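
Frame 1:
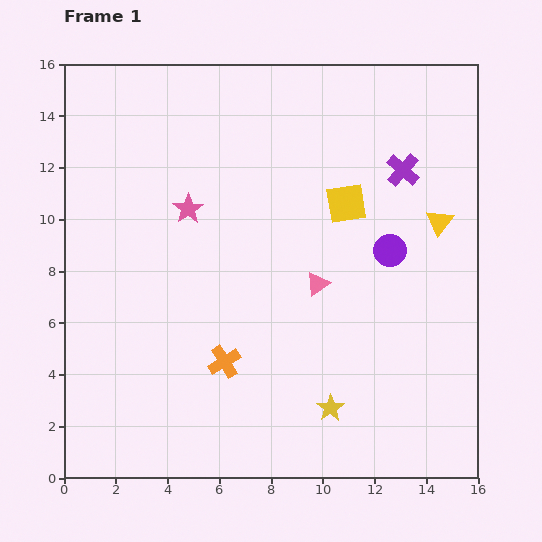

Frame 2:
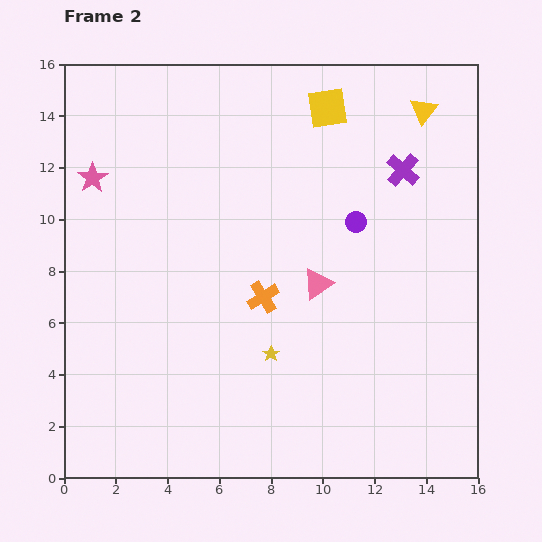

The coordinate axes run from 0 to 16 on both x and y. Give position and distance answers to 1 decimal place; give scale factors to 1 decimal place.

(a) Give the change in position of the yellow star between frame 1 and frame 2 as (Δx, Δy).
(-2.3, 2.1)

The yellow star was at (10.3, 2.7) in frame 1 and (8.0, 4.8) in frame 2.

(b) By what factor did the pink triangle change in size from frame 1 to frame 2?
1.3×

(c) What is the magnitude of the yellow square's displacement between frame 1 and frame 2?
3.8

The yellow square moved from (10.9, 10.6) to (10.2, 14.3), a distance of √(0.7² + 3.7²) ≈ 3.8.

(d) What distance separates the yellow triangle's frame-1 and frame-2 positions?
4.3

The yellow triangle moved from (14.5, 9.9) to (13.9, 14.2), a distance of √(0.6² + 4.3²) ≈ 4.3.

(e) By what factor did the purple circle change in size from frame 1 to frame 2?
0.6×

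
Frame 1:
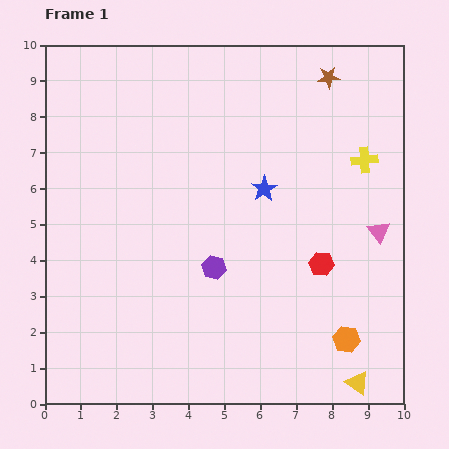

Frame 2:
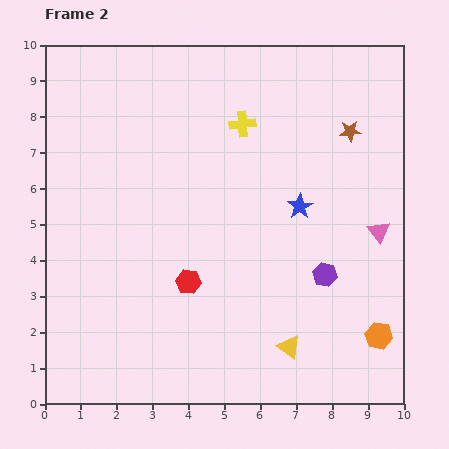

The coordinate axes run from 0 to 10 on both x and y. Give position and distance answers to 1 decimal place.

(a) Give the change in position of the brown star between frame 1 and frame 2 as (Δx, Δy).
(0.6, -1.5)

The brown star was at (7.9, 9.1) in frame 1 and (8.5, 7.6) in frame 2.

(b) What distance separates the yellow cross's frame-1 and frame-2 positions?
3.5

The yellow cross moved from (8.9, 6.8) to (5.5, 7.8), a distance of √(3.4² + 1.0²) ≈ 3.5.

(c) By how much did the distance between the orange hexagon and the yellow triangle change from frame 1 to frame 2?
+1.3

Distance in frame 1: 1.2. Distance in frame 2: 2.5.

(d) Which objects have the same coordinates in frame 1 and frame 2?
the pink triangle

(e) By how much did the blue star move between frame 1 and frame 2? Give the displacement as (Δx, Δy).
(1.0, -0.5)

The blue star was at (6.1, 6.0) in frame 1 and (7.1, 5.5) in frame 2.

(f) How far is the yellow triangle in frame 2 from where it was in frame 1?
2.1

The yellow triangle moved from (8.7, 0.6) to (6.8, 1.6), a distance of √(1.9² + 1.0²) ≈ 2.1.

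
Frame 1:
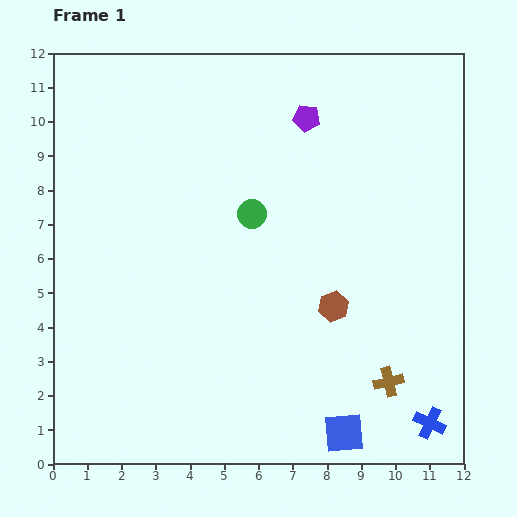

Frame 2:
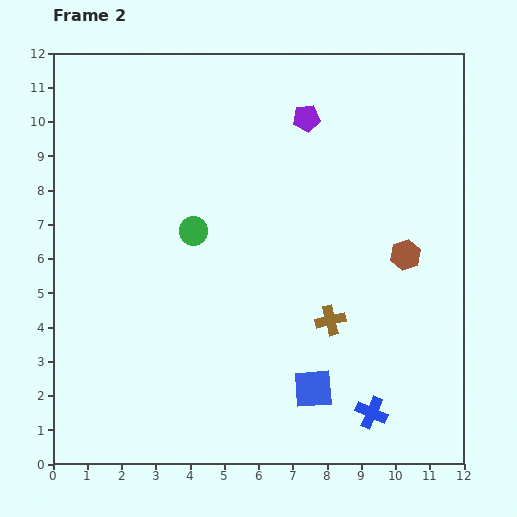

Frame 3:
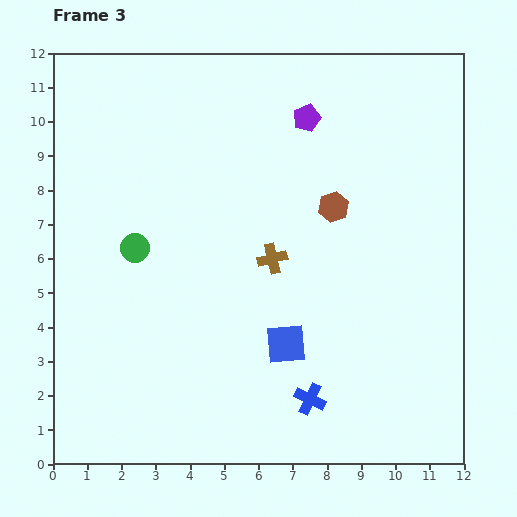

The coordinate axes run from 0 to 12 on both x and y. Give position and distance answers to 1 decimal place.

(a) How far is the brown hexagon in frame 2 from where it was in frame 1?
2.6

The brown hexagon moved from (8.2, 4.6) to (10.3, 6.1), a distance of √(2.1² + 1.5²) ≈ 2.6.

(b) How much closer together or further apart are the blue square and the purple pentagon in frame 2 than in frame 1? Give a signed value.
-1.4

Distance in frame 1: 9.3. Distance in frame 2: 7.9.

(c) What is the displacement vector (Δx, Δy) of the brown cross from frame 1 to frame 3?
(-3.4, 3.6)

The brown cross was at (9.8, 2.4) in frame 1 and (6.4, 6.0) in frame 3.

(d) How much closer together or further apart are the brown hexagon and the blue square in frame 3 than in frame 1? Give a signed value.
+0.5

Distance in frame 1: 3.7. Distance in frame 3: 4.2.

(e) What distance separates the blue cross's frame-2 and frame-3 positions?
1.8

The blue cross moved from (9.3, 1.5) to (7.5, 1.9), a distance of √(1.8² + 0.4²) ≈ 1.8.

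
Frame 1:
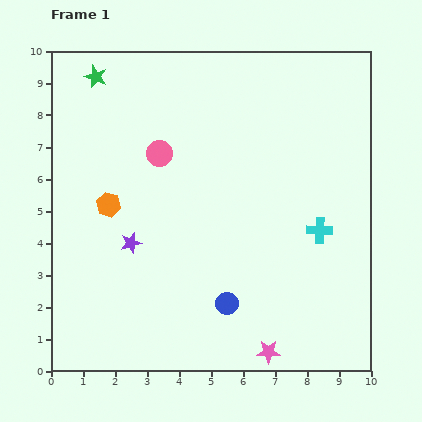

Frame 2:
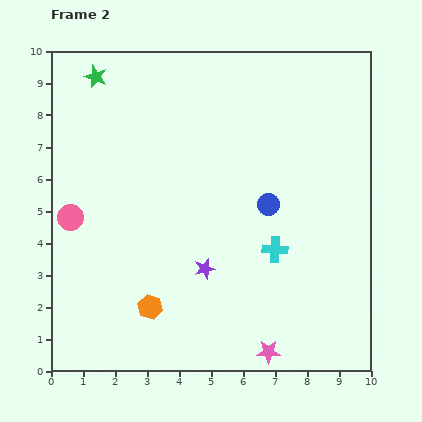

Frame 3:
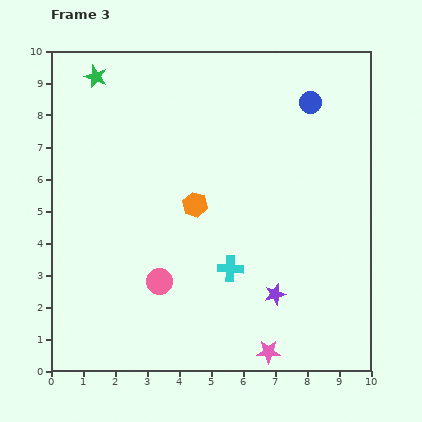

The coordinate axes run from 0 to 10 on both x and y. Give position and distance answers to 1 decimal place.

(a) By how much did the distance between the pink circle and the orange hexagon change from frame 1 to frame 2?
+1.5

Distance in frame 1: 2.3. Distance in frame 2: 3.8.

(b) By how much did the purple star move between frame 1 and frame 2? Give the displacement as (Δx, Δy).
(2.3, -0.8)

The purple star was at (2.5, 4.0) in frame 1 and (4.8, 3.2) in frame 2.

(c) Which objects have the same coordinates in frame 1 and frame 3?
the green star, the pink star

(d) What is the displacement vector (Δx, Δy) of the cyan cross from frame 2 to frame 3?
(-1.4, -0.6)

The cyan cross was at (7.0, 3.8) in frame 2 and (5.6, 3.2) in frame 3.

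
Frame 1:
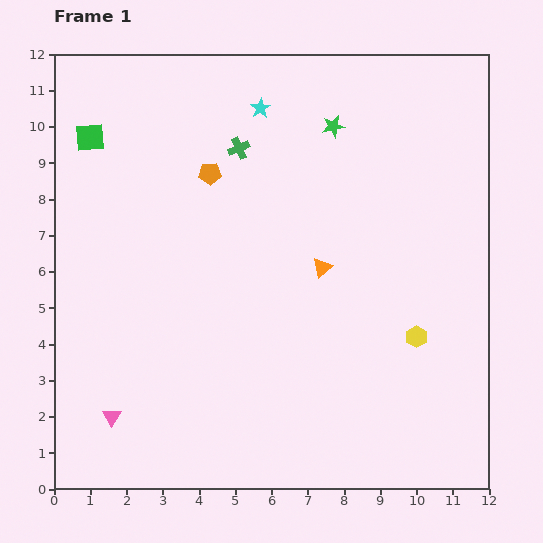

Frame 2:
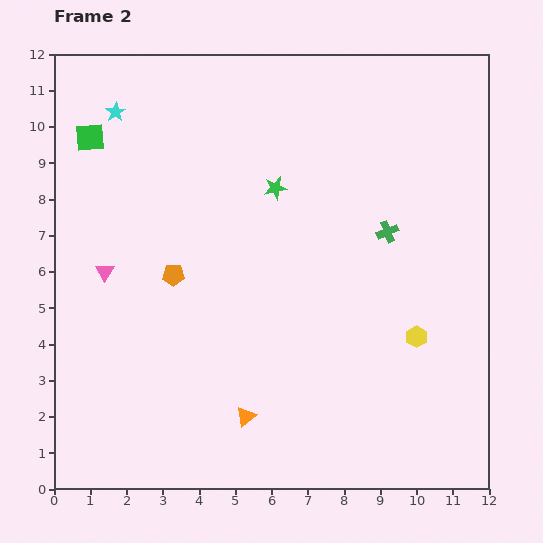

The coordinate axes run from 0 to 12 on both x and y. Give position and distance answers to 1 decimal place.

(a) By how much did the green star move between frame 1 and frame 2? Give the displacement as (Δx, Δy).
(-1.6, -1.7)

The green star was at (7.7, 10.0) in frame 1 and (6.1, 8.3) in frame 2.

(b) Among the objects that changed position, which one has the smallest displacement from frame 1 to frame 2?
the green star

(moved 2.3)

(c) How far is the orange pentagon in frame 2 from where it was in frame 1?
3.0

The orange pentagon moved from (4.3, 8.7) to (3.3, 5.9), a distance of √(1.0² + 2.8²) ≈ 3.0.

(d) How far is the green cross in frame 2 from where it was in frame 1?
4.7

The green cross moved from (5.1, 9.4) to (9.2, 7.1), a distance of √(4.1² + 2.3²) ≈ 4.7.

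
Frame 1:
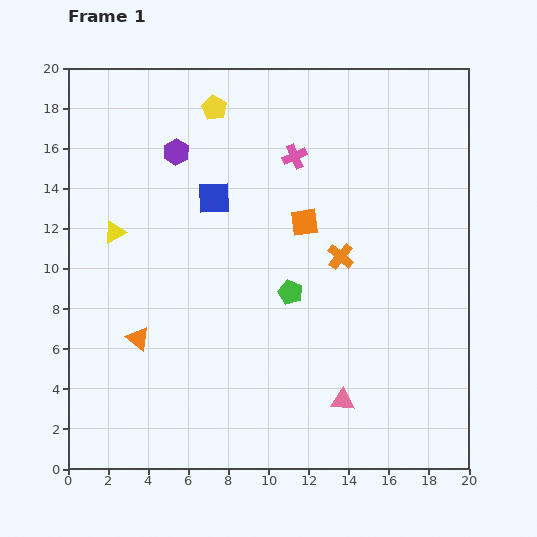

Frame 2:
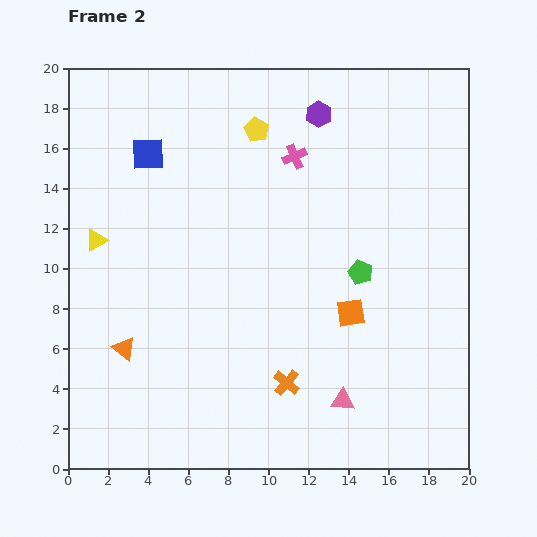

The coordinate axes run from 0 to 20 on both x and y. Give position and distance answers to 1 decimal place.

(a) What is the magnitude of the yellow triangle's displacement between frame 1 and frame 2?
1.0

The yellow triangle moved from (2.3, 11.8) to (1.4, 11.4), a distance of √(0.9² + 0.4²) ≈ 1.0.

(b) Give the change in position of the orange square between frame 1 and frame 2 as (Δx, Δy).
(2.3, -4.5)

The orange square was at (11.8, 12.3) in frame 1 and (14.1, 7.8) in frame 2.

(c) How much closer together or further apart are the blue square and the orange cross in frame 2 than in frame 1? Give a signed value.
+6.4

Distance in frame 1: 6.9. Distance in frame 2: 13.3.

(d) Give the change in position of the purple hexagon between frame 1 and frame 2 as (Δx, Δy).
(7.1, 1.9)

The purple hexagon was at (5.4, 15.8) in frame 1 and (12.5, 17.7) in frame 2.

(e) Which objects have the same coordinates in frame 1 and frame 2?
the pink cross, the pink triangle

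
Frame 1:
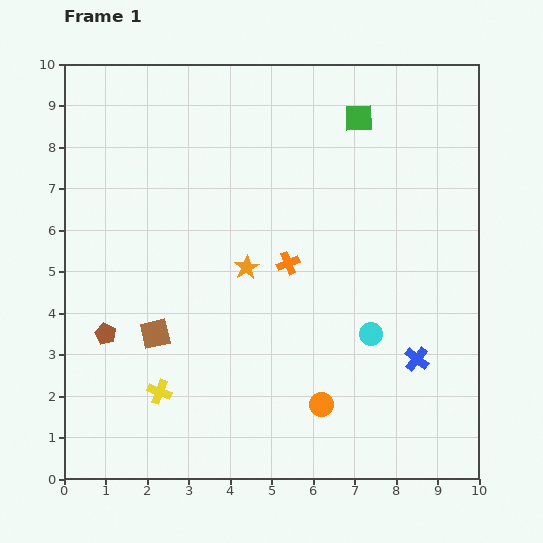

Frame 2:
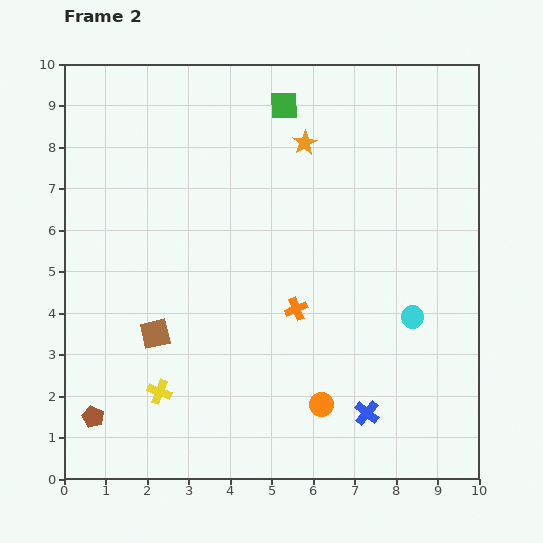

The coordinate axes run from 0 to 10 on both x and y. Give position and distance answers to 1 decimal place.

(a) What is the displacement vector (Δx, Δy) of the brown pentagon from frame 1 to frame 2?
(-0.3, -2.0)

The brown pentagon was at (1.0, 3.5) in frame 1 and (0.7, 1.5) in frame 2.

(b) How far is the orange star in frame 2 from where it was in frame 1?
3.3

The orange star moved from (4.4, 5.1) to (5.8, 8.1), a distance of √(1.4² + 3.0²) ≈ 3.3.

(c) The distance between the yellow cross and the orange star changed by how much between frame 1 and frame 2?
+3.2

Distance in frame 1: 3.7. Distance in frame 2: 6.9.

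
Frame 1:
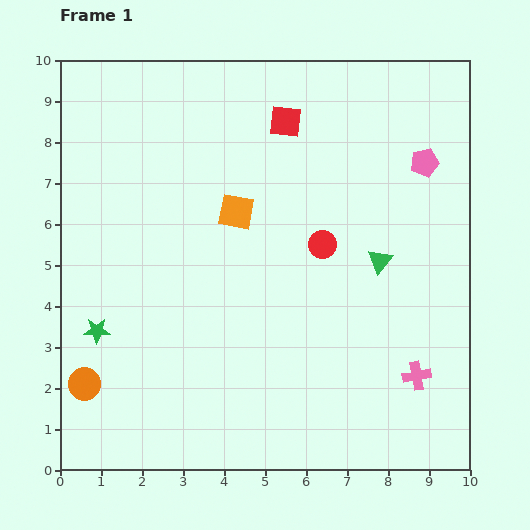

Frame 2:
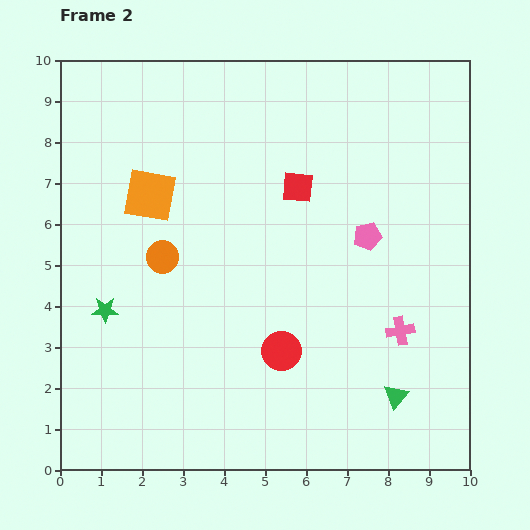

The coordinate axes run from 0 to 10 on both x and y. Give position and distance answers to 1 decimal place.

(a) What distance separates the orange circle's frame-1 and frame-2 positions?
3.6

The orange circle moved from (0.6, 2.1) to (2.5, 5.2), a distance of √(1.9² + 3.1²) ≈ 3.6.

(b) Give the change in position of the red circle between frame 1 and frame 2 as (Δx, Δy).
(-1.0, -2.6)

The red circle was at (6.4, 5.5) in frame 1 and (5.4, 2.9) in frame 2.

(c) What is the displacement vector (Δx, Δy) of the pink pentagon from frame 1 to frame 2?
(-1.4, -1.8)

The pink pentagon was at (8.9, 7.5) in frame 1 and (7.5, 5.7) in frame 2.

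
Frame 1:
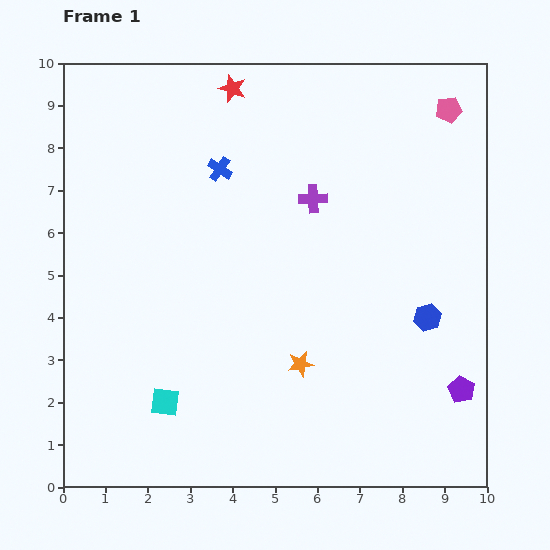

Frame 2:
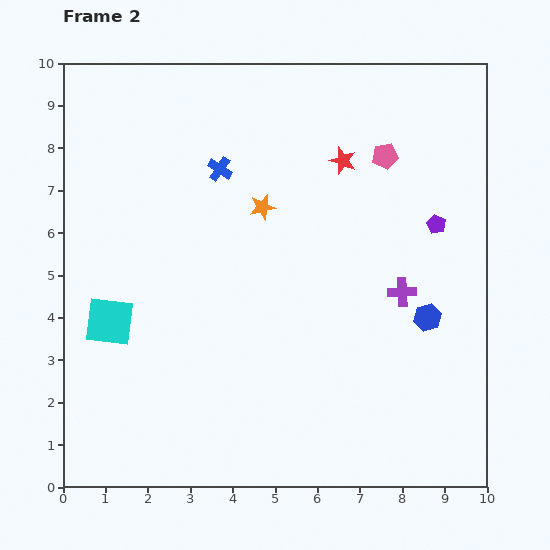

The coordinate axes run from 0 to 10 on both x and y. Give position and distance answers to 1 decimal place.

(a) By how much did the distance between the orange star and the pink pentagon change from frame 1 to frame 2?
-3.8

Distance in frame 1: 6.9. Distance in frame 2: 3.1.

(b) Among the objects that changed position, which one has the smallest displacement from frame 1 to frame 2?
the pink pentagon

(moved 1.9)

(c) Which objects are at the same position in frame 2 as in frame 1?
the blue hexagon, the blue cross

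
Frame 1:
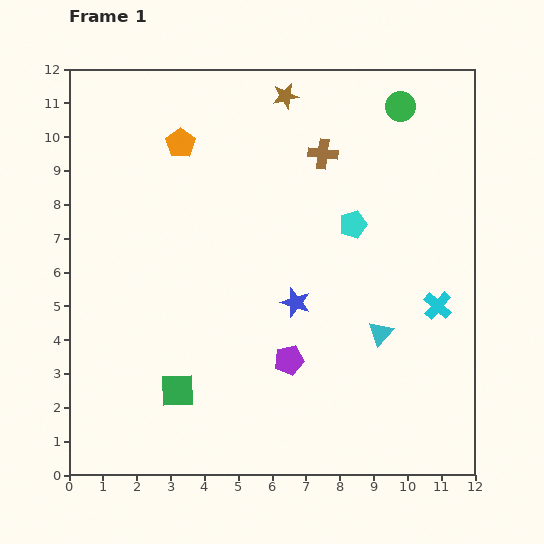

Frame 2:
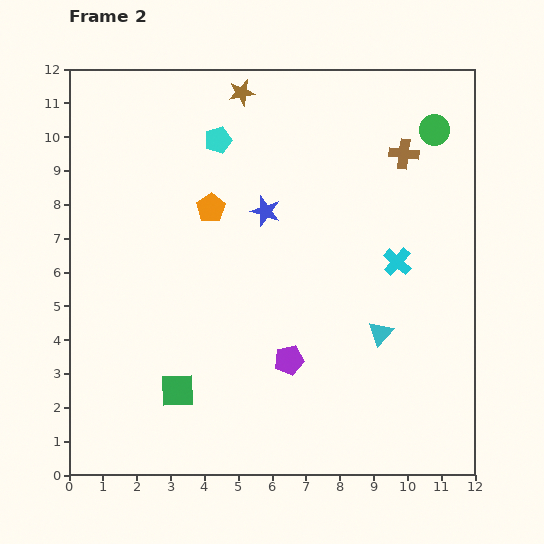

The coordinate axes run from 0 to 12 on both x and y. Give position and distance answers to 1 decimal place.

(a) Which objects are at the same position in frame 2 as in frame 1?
the purple pentagon, the cyan triangle, the green square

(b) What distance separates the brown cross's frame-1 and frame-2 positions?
2.4

The brown cross moved from (7.5, 9.5) to (9.9, 9.5), a distance of √(2.4² + 0.0²) ≈ 2.4.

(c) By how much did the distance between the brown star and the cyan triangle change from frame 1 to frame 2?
+0.7

Distance in frame 1: 7.5. Distance in frame 2: 8.2.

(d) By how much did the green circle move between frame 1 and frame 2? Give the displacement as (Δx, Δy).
(1.0, -0.7)

The green circle was at (9.8, 10.9) in frame 1 and (10.8, 10.2) in frame 2.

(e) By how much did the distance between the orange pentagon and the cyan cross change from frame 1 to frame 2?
-3.3

Distance in frame 1: 9.0. Distance in frame 2: 5.7.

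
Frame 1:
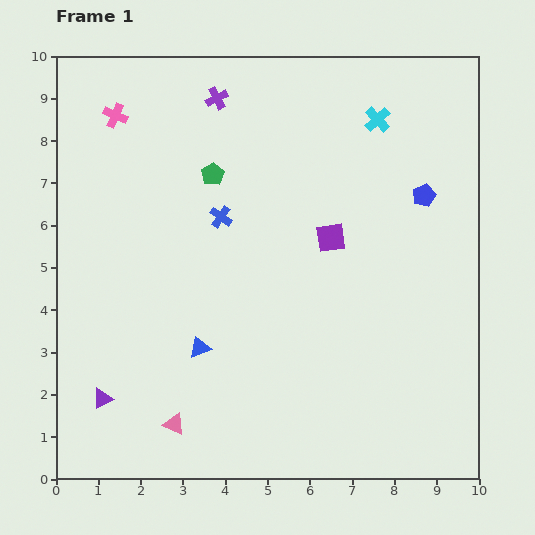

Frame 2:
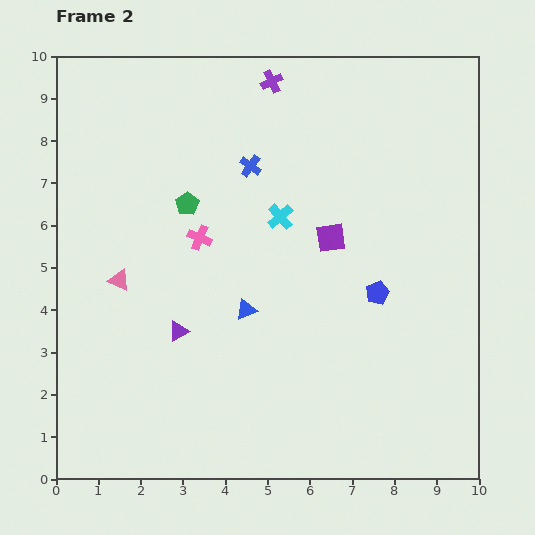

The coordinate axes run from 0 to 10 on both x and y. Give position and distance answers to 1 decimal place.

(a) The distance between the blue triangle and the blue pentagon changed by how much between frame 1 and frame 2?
-3.3

Distance in frame 1: 6.4. Distance in frame 2: 3.1.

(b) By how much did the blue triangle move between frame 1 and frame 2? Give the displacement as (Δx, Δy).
(1.1, 0.9)

The blue triangle was at (3.4, 3.1) in frame 1 and (4.5, 4.0) in frame 2.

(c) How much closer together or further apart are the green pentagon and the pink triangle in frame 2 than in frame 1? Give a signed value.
-3.6

Distance in frame 1: 6.0. Distance in frame 2: 2.4.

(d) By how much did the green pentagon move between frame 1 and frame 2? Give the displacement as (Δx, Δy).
(-0.6, -0.7)

The green pentagon was at (3.7, 7.2) in frame 1 and (3.1, 6.5) in frame 2.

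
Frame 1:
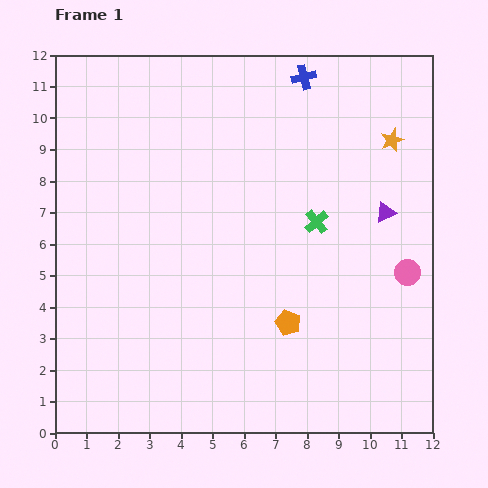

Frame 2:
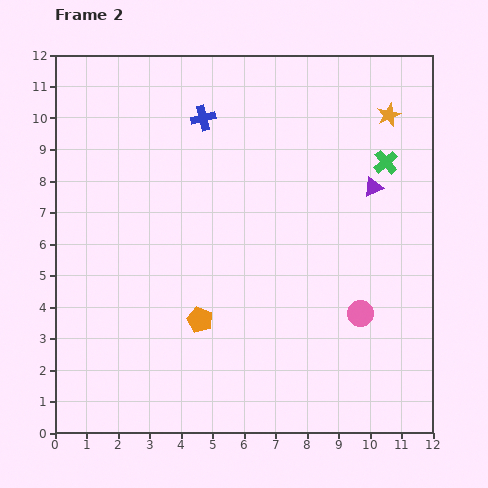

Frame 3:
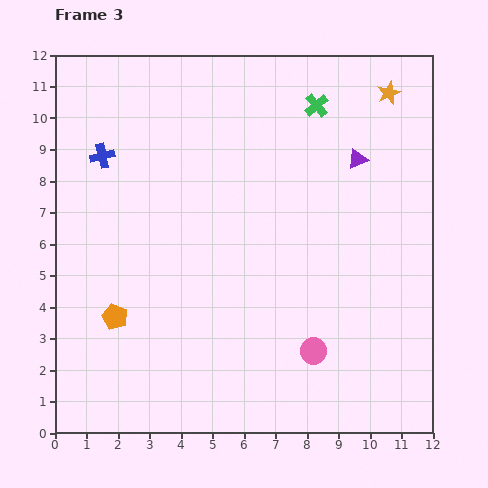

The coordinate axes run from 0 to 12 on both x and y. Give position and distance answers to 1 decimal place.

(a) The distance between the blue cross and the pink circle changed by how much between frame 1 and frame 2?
+1.0

Distance in frame 1: 7.0. Distance in frame 2: 8.0.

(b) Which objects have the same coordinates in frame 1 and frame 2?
none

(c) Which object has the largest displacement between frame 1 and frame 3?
the blue cross

(moved 6.9; next 5.5)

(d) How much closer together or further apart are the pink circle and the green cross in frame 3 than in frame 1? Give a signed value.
+4.5

Distance in frame 1: 3.3. Distance in frame 3: 7.8.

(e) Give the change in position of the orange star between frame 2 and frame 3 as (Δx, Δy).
(0.0, 0.7)

The orange star was at (10.6, 10.1) in frame 2 and (10.6, 10.8) in frame 3.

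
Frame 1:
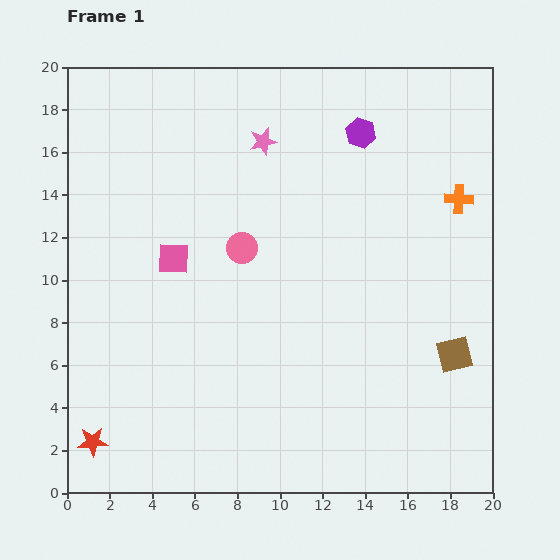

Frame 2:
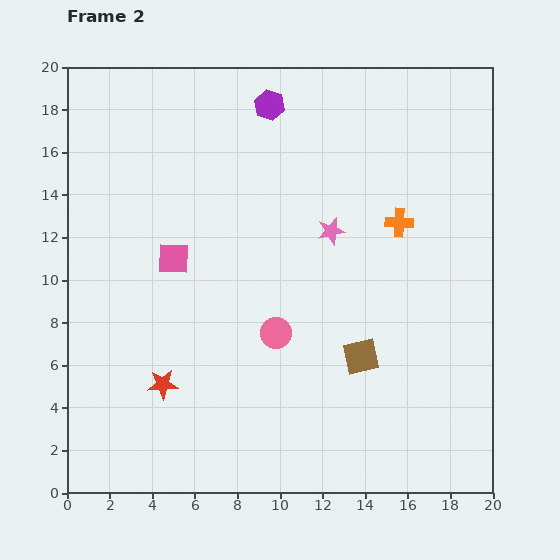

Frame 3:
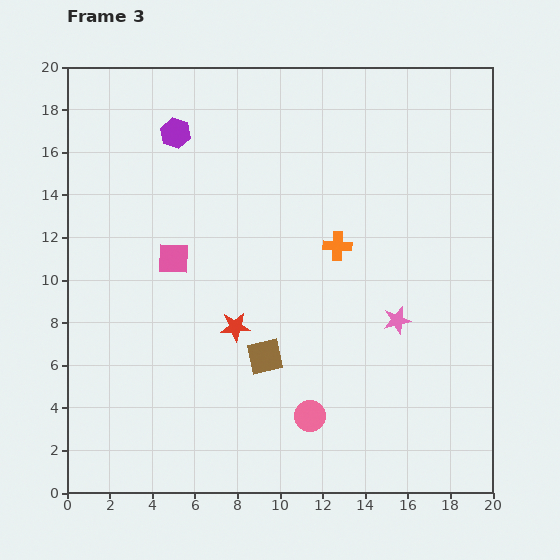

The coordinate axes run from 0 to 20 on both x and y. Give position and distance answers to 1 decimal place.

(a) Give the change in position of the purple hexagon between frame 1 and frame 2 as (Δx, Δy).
(-4.3, 1.3)

The purple hexagon was at (13.8, 16.9) in frame 1 and (9.5, 18.2) in frame 2.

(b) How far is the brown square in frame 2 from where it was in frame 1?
4.4

The brown square moved from (18.2, 6.5) to (13.8, 6.4), a distance of √(4.4² + 0.1²) ≈ 4.4.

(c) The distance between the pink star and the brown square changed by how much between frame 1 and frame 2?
-7.4

Distance in frame 1: 13.5. Distance in frame 2: 6.1.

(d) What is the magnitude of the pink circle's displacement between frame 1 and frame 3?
8.5

The pink circle moved from (8.2, 11.5) to (11.4, 3.6), a distance of √(3.2² + 7.9²) ≈ 8.5.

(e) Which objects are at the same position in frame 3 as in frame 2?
the pink square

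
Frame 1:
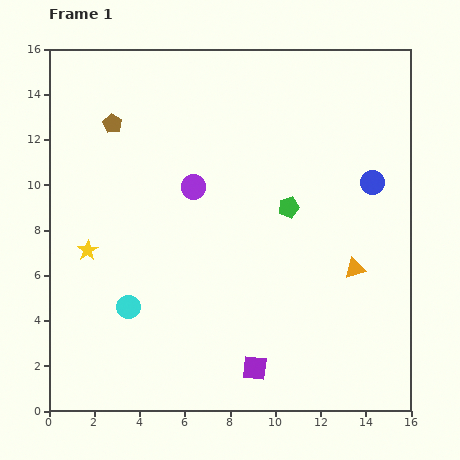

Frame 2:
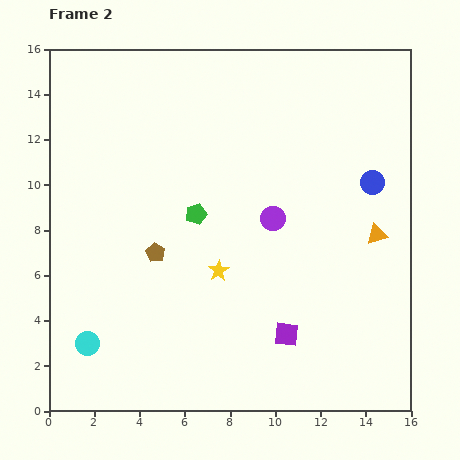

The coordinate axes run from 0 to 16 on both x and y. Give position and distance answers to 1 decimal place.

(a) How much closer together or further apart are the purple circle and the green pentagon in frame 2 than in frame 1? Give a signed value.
-0.9

Distance in frame 1: 4.3. Distance in frame 2: 3.4.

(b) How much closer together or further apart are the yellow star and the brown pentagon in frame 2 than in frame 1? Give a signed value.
-2.8

Distance in frame 1: 5.7. Distance in frame 2: 2.9.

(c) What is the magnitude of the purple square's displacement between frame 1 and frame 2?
2.1

The purple square moved from (9.1, 1.9) to (10.5, 3.4), a distance of √(1.4² + 1.5²) ≈ 2.1.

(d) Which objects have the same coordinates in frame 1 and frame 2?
the blue circle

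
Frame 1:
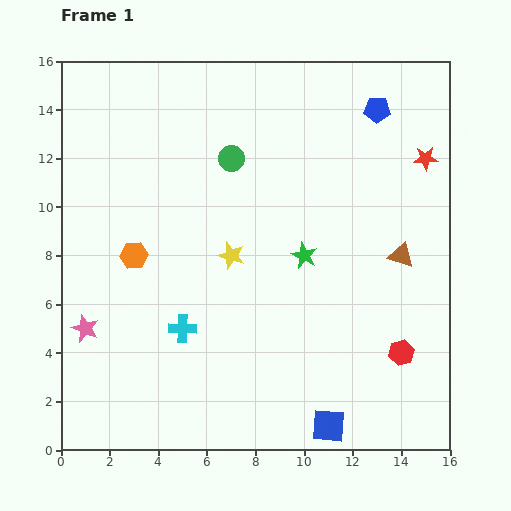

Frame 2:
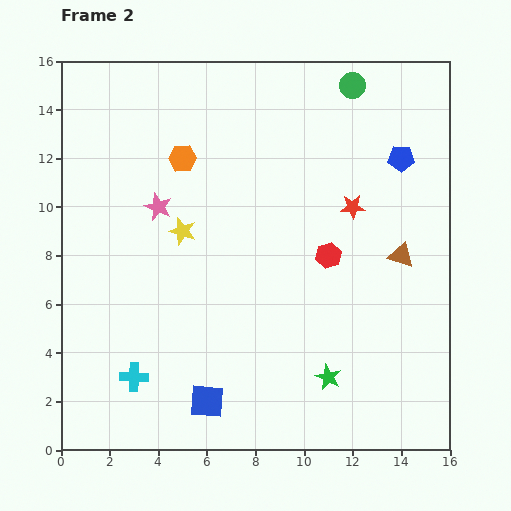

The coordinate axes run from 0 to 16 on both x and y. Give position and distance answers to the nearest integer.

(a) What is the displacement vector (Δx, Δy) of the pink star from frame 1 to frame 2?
(3, 5)

The pink star was at (1, 5) in frame 1 and (4, 10) in frame 2.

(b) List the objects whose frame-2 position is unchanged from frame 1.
the brown triangle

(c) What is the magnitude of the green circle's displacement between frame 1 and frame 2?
6

The green circle moved from (7, 12) to (12, 15), a distance of √(5² + 3²) ≈ 6.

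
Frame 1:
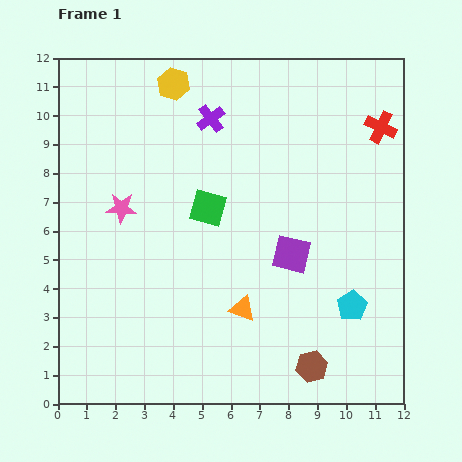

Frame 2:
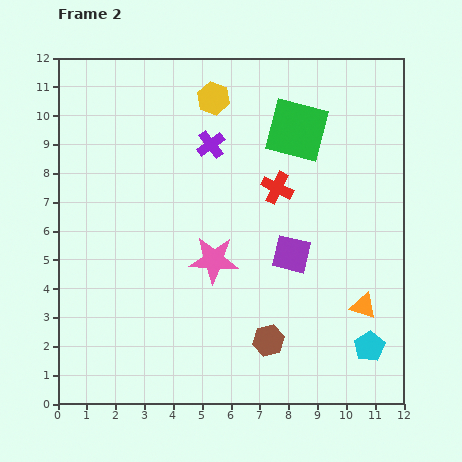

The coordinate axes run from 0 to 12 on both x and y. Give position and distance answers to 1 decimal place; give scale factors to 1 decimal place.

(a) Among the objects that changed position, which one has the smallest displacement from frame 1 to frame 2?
the purple cross

(moved 0.9)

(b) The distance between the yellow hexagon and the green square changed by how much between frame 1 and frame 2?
-1.4

Distance in frame 1: 4.5. Distance in frame 2: 3.1.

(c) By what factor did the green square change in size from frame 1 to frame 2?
1.7×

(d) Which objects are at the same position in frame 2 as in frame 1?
the purple square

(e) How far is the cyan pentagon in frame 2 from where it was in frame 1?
1.5

The cyan pentagon moved from (10.2, 3.4) to (10.8, 2.0), a distance of √(0.6² + 1.4²) ≈ 1.5.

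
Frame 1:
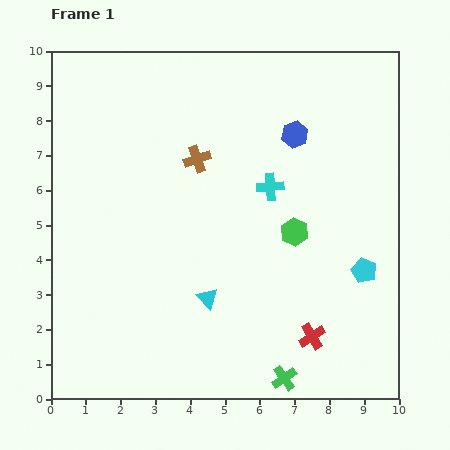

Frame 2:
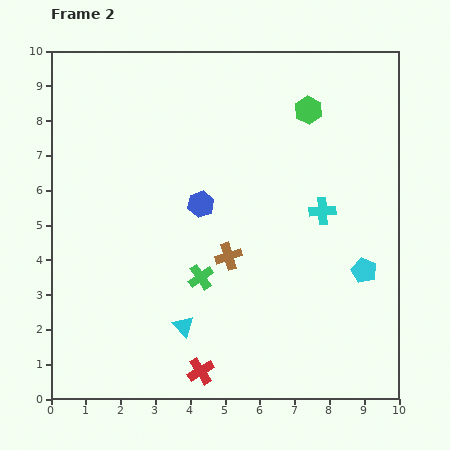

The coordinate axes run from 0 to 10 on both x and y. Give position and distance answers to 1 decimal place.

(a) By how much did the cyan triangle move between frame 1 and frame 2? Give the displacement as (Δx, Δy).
(-0.7, -0.8)

The cyan triangle was at (4.5, 2.9) in frame 1 and (3.8, 2.1) in frame 2.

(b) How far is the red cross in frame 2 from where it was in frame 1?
3.4

The red cross moved from (7.5, 1.8) to (4.3, 0.8), a distance of √(3.2² + 1.0²) ≈ 3.4.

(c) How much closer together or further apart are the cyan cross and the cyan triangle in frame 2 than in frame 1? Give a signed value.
+1.5

Distance in frame 1: 3.7. Distance in frame 2: 5.2.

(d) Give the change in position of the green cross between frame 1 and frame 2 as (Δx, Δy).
(-2.4, 2.9)

The green cross was at (6.7, 0.6) in frame 1 and (4.3, 3.5) in frame 2.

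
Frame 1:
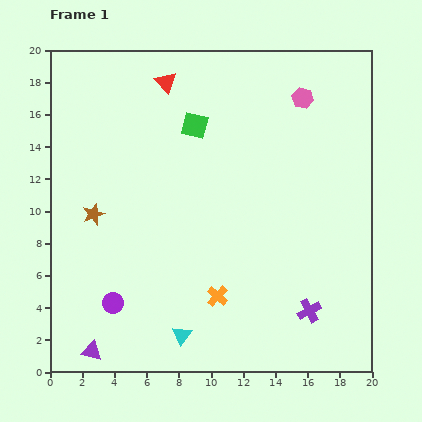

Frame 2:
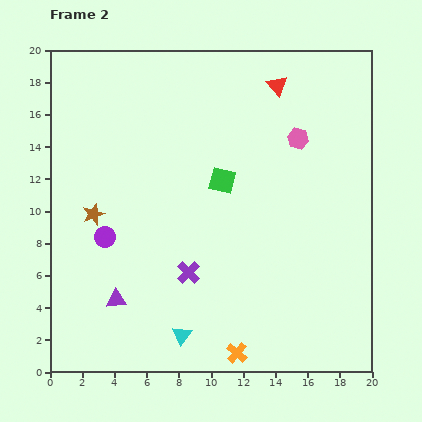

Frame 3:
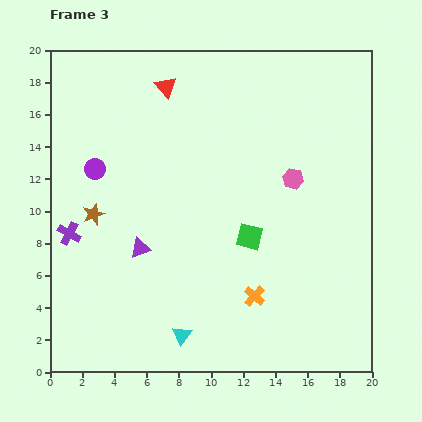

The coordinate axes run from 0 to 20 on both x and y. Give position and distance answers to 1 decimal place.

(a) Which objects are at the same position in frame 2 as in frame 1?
the cyan triangle, the brown star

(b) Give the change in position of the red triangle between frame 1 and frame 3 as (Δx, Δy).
(0.0, -0.3)

The red triangle was at (7.2, 18.0) in frame 1 and (7.2, 17.7) in frame 3.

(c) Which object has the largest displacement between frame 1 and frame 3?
the purple cross

(moved 15.7; next 8.4)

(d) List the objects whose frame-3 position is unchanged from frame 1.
the cyan triangle, the brown star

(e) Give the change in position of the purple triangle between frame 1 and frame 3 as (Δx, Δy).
(3.0, 6.4)

The purple triangle was at (2.6, 1.3) in frame 1 and (5.6, 7.7) in frame 3.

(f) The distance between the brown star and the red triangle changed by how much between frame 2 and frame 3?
-4.8

Distance in frame 2: 13.9. Distance in frame 3: 9.1.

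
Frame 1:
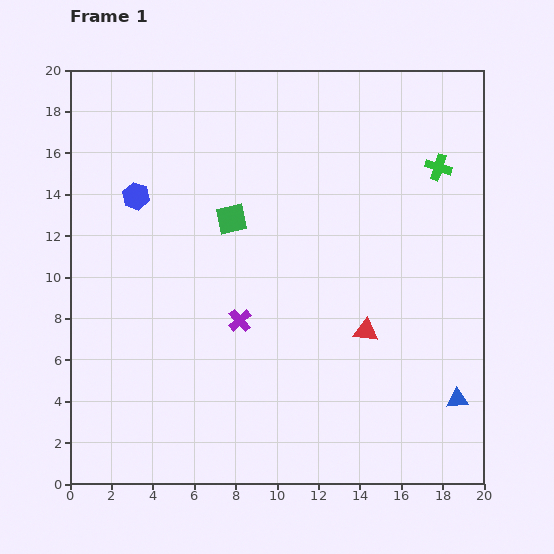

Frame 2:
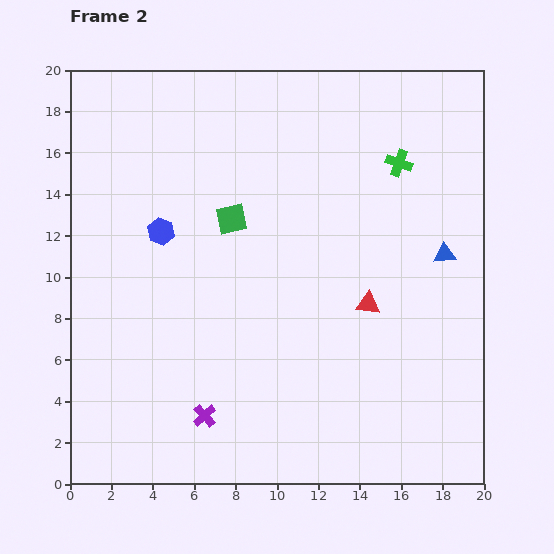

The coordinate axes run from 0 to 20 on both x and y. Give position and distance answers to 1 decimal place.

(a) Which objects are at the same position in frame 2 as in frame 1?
the green square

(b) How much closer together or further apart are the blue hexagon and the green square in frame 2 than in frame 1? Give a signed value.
-1.2

Distance in frame 1: 4.7. Distance in frame 2: 3.5.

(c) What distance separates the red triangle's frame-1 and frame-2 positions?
1.3

The red triangle moved from (14.3, 7.4) to (14.4, 8.7), a distance of √(0.1² + 1.3²) ≈ 1.3.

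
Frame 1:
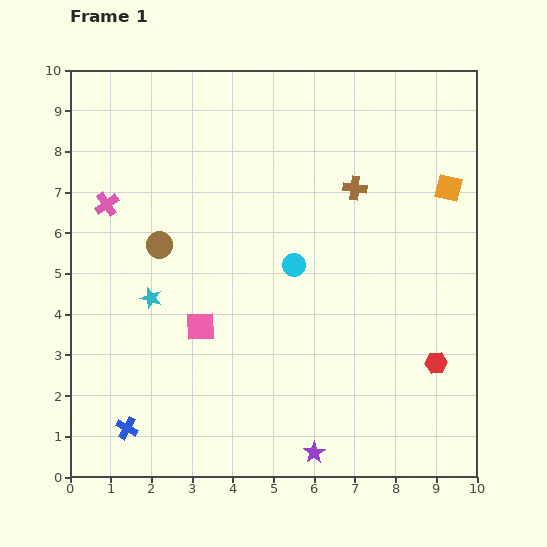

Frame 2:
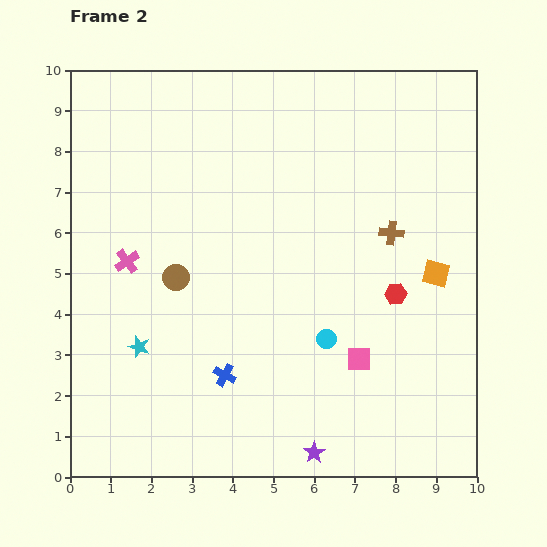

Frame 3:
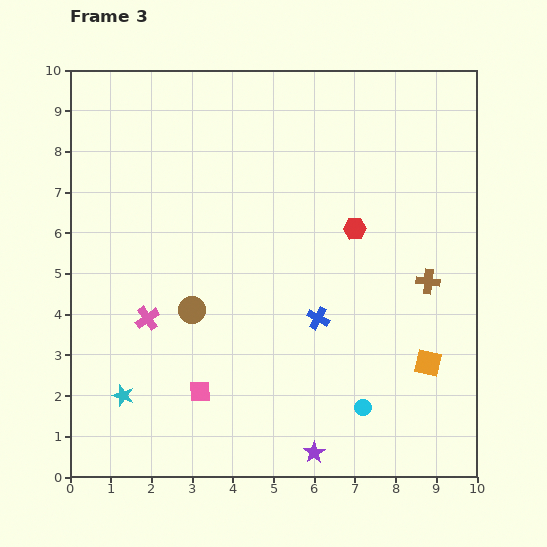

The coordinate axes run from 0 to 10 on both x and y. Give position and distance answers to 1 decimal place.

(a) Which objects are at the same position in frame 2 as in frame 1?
the purple star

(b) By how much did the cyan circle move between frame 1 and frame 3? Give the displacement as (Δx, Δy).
(1.7, -3.5)

The cyan circle was at (5.5, 5.2) in frame 1 and (7.2, 1.7) in frame 3.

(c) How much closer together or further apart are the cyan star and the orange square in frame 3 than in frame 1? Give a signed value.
-0.3

Distance in frame 1: 7.8. Distance in frame 3: 7.5.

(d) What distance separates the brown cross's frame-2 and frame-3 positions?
1.5

The brown cross moved from (7.9, 6.0) to (8.8, 4.8), a distance of √(0.9² + 1.2²) ≈ 1.5.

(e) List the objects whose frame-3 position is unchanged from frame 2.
the purple star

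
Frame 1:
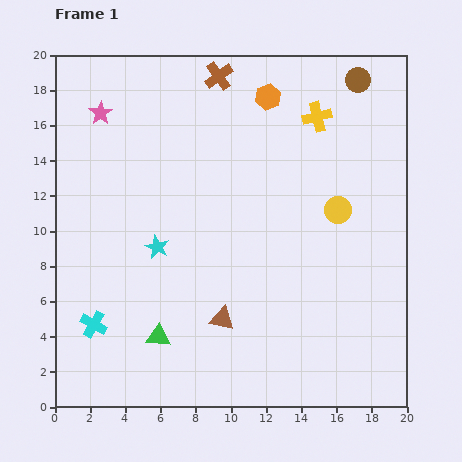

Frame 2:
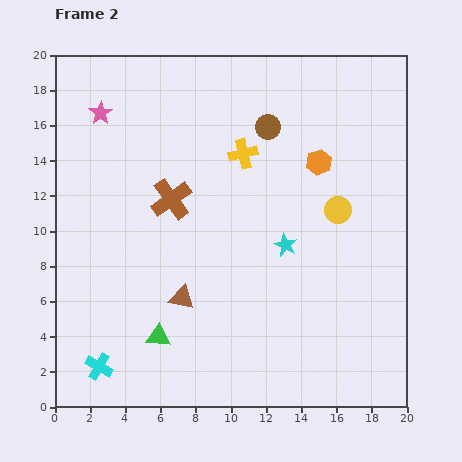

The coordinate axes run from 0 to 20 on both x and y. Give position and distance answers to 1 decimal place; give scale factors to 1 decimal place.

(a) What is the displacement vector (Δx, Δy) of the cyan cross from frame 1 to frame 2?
(0.3, -2.4)

The cyan cross was at (2.2, 4.7) in frame 1 and (2.5, 2.3) in frame 2.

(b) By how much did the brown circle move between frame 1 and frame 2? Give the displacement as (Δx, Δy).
(-5.1, -2.7)

The brown circle was at (17.2, 18.6) in frame 1 and (12.1, 15.9) in frame 2.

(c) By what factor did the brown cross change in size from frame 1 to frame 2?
1.4×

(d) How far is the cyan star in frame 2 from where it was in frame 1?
7.3

The cyan star moved from (5.8, 9.1) to (13.1, 9.2), a distance of √(7.3² + 0.1²) ≈ 7.3.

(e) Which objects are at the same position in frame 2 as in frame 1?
the yellow circle, the pink star, the green triangle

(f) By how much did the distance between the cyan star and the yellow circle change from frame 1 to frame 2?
-6.9

Distance in frame 1: 10.5. Distance in frame 2: 3.6.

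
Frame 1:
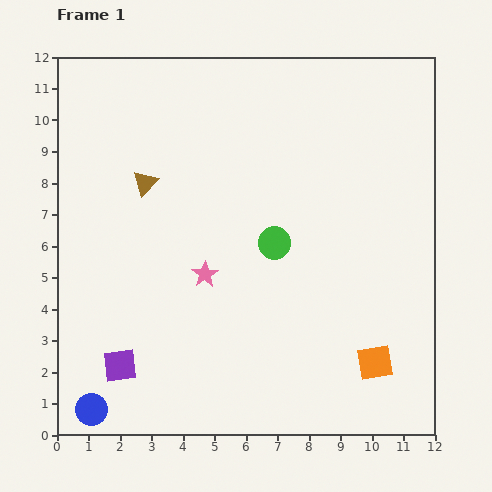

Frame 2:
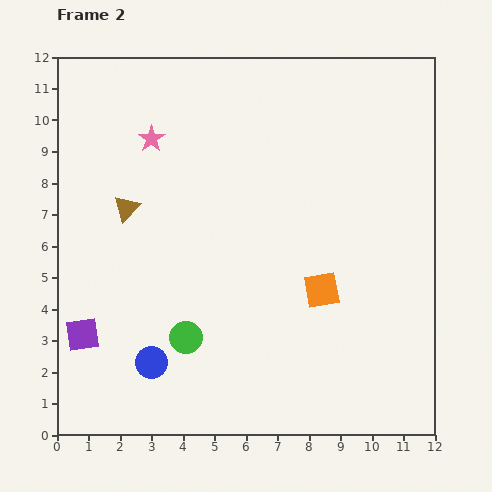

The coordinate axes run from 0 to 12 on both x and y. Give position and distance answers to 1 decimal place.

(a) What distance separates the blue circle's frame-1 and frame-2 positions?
2.4

The blue circle moved from (1.1, 0.8) to (3.0, 2.3), a distance of √(1.9² + 1.5²) ≈ 2.4.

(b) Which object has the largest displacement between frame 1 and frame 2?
the pink star

(moved 4.6; next 4.1)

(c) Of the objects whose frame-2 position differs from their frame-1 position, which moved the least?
the brown triangle

(moved 1.0)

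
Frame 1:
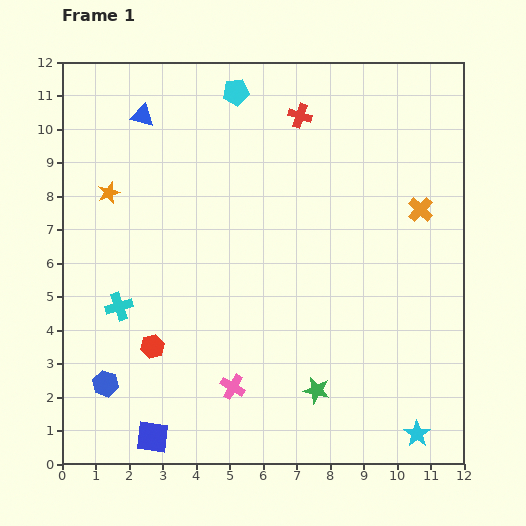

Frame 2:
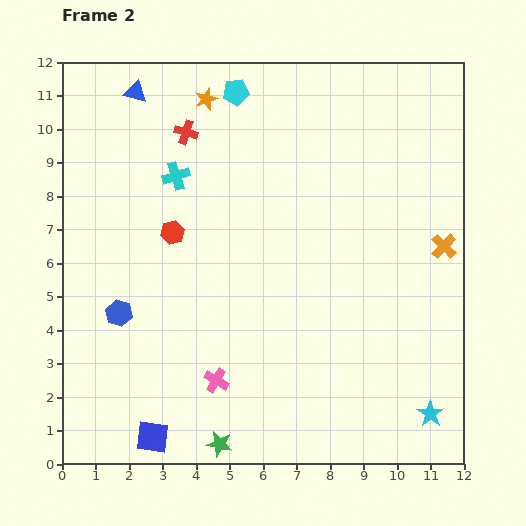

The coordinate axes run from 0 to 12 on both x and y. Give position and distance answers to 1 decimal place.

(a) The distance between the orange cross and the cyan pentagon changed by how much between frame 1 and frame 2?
+1.2

Distance in frame 1: 6.5. Distance in frame 2: 7.7.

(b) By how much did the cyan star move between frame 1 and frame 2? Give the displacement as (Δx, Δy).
(0.4, 0.6)

The cyan star was at (10.6, 0.9) in frame 1 and (11.0, 1.5) in frame 2.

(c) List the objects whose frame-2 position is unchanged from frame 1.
the blue square, the cyan pentagon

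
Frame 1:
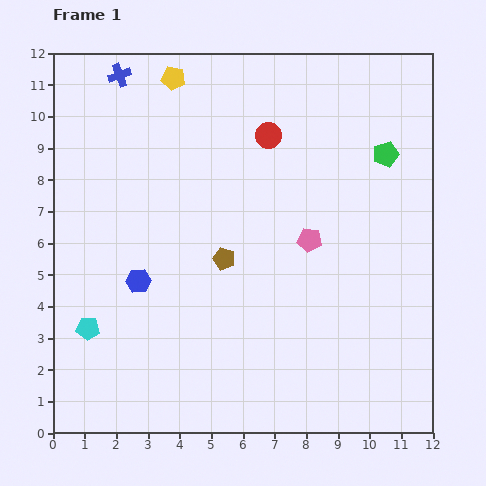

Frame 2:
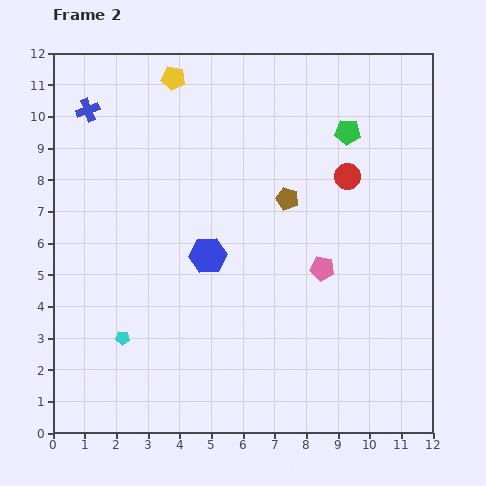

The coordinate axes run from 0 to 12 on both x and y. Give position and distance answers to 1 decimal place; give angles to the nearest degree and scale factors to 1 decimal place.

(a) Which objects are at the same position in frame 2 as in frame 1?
the yellow pentagon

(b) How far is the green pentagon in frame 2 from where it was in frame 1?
1.4

The green pentagon moved from (10.5, 8.8) to (9.3, 9.5), a distance of √(1.2² + 0.7²) ≈ 1.4.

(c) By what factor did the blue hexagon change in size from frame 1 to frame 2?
1.5×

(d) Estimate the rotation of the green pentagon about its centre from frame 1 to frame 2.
20° clockwise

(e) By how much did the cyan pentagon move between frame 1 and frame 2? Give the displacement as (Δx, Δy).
(1.1, -0.3)

The cyan pentagon was at (1.1, 3.3) in frame 1 and (2.2, 3.0) in frame 2.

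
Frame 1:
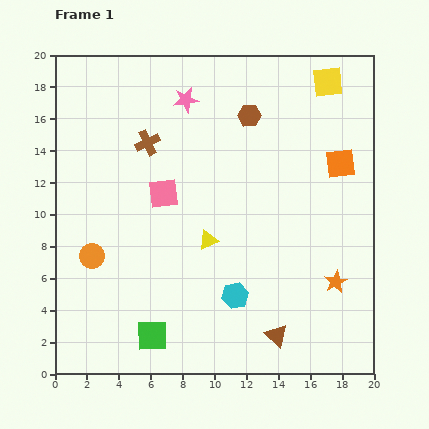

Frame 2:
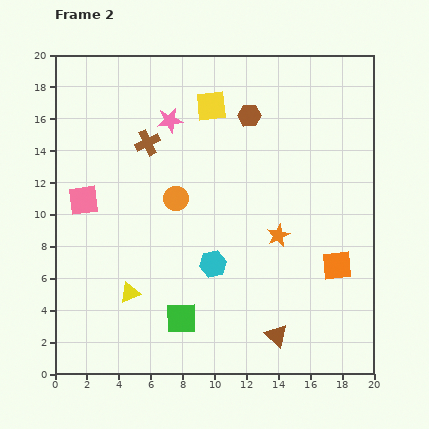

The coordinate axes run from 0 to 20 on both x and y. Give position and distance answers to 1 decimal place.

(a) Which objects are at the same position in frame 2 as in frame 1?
the brown hexagon, the brown triangle, the brown cross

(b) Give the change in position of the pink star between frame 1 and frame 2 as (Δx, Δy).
(-1.0, -1.3)

The pink star was at (8.2, 17.2) in frame 1 and (7.2, 15.9) in frame 2.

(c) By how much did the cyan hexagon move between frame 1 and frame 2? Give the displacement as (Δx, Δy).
(-1.4, 2.0)

The cyan hexagon was at (11.3, 4.9) in frame 1 and (9.9, 6.9) in frame 2.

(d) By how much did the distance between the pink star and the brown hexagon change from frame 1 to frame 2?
+0.9

Distance in frame 1: 4.1. Distance in frame 2: 5.0.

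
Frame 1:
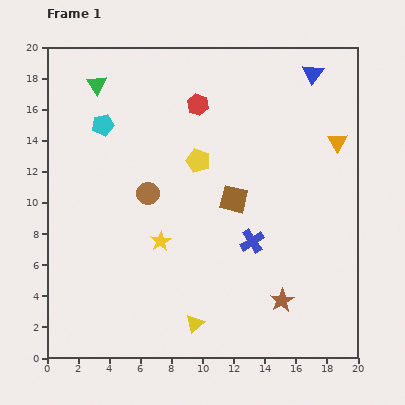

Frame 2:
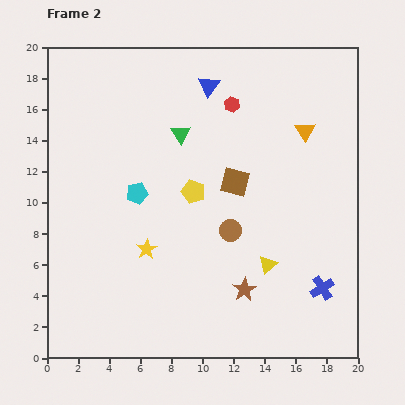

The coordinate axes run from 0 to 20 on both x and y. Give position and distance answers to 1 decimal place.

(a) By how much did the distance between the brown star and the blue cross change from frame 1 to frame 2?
+0.8

Distance in frame 1: 4.2. Distance in frame 2: 5.0.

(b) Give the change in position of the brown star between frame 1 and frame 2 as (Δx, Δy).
(-2.4, 0.7)

The brown star was at (15.1, 3.7) in frame 1 and (12.7, 4.4) in frame 2.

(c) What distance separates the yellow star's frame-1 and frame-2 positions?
1.0

The yellow star moved from (7.3, 7.5) to (6.4, 7.0), a distance of √(0.9² + 0.5²) ≈ 1.0.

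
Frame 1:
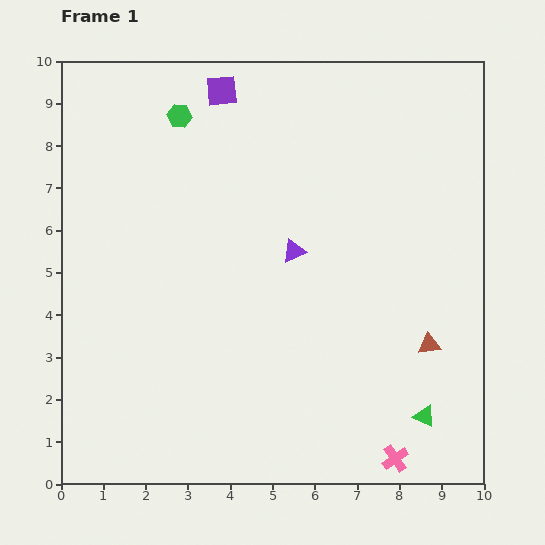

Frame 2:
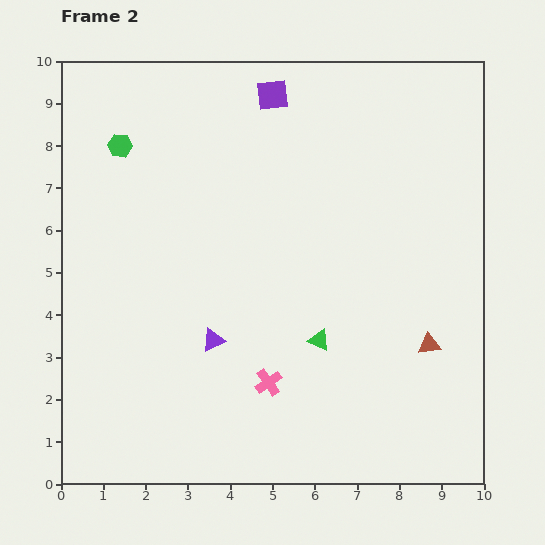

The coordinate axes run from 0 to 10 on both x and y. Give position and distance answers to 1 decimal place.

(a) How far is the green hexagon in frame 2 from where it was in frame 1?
1.6

The green hexagon moved from (2.8, 8.7) to (1.4, 8.0), a distance of √(1.4² + 0.7²) ≈ 1.6.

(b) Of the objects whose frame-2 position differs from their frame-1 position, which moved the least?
the purple square

(moved 1.2)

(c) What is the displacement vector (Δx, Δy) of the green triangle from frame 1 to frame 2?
(-2.5, 1.8)

The green triangle was at (8.6, 1.6) in frame 1 and (6.1, 3.4) in frame 2.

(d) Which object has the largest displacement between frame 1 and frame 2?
the pink cross

(moved 3.5; next 3.1)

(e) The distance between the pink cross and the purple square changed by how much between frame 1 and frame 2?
-2.8

Distance in frame 1: 9.6. Distance in frame 2: 6.8.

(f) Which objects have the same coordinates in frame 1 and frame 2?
the brown triangle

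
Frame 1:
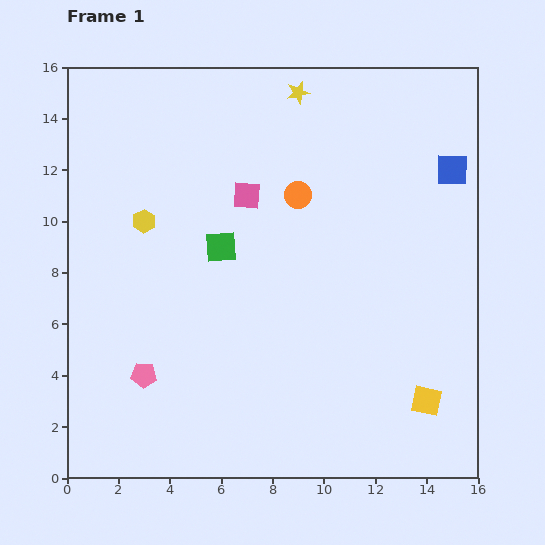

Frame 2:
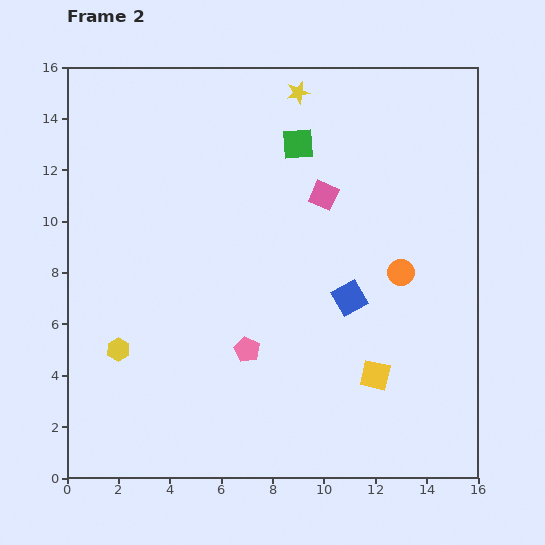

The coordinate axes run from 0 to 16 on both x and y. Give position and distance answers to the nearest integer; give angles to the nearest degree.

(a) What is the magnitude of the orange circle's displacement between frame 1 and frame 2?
5

The orange circle moved from (9, 11) to (13, 8), a distance of √(4² + 3²) ≈ 5.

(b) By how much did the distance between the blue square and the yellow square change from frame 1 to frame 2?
-6

Distance in frame 1: 9. Distance in frame 2: 3.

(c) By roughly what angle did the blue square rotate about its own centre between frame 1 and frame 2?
31° counter-clockwise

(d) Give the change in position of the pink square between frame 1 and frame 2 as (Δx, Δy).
(3, 0)

The pink square was at (7, 11) in frame 1 and (10, 11) in frame 2.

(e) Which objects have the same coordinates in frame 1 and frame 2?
the yellow star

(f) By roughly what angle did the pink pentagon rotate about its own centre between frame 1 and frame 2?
24° clockwise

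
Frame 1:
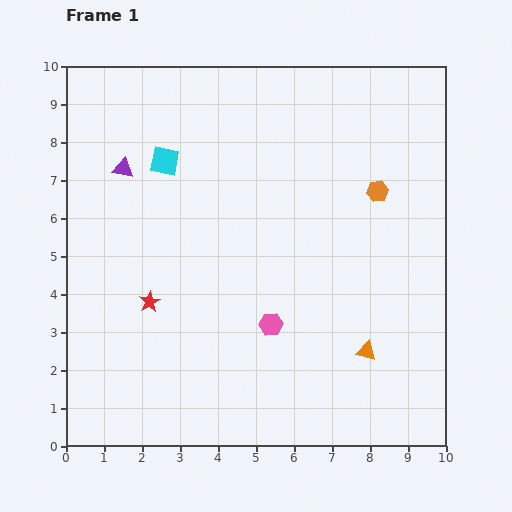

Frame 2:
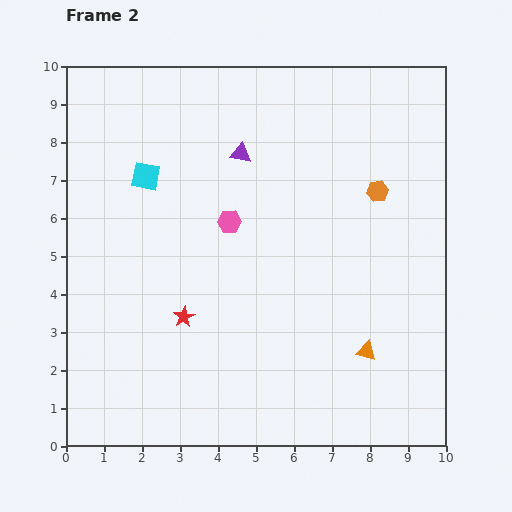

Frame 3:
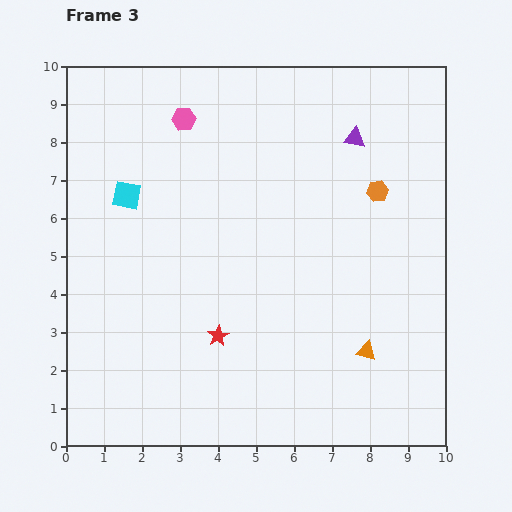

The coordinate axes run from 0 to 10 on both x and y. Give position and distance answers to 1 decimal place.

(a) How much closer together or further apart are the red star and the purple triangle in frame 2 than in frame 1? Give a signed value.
+1.0

Distance in frame 1: 3.6. Distance in frame 2: 4.6.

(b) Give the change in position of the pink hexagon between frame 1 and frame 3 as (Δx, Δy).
(-2.3, 5.4)

The pink hexagon was at (5.4, 3.2) in frame 1 and (3.1, 8.6) in frame 3.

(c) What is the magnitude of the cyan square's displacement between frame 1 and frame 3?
1.3

The cyan square moved from (2.6, 7.5) to (1.6, 6.6), a distance of √(1.0² + 0.9²) ≈ 1.3.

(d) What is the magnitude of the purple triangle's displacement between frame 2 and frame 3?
3.0

The purple triangle moved from (4.6, 7.7) to (7.6, 8.1), a distance of √(3.0² + 0.4²) ≈ 3.0.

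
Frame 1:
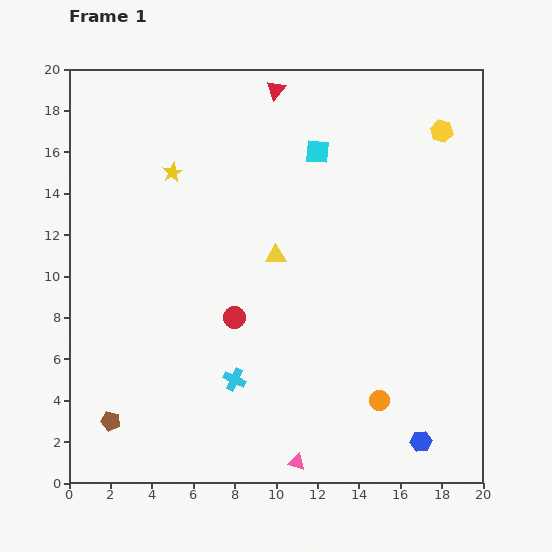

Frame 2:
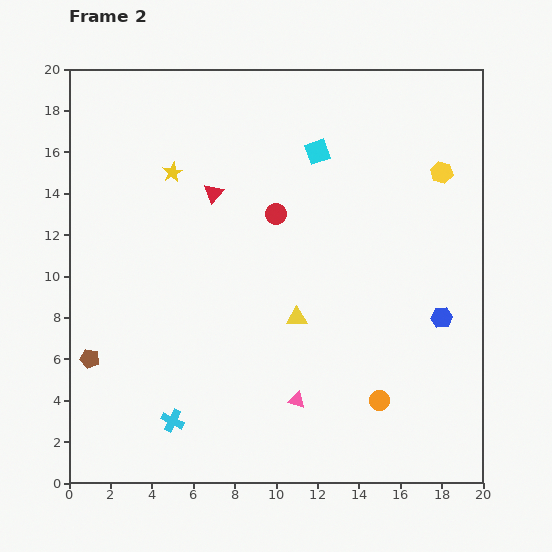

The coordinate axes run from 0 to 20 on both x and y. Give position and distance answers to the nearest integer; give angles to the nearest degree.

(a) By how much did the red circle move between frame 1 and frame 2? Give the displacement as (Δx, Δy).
(2, 5)

The red circle was at (8, 8) in frame 1 and (10, 13) in frame 2.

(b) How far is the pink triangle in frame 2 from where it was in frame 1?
3

The pink triangle moved from (11, 1) to (11, 4), a distance of √(0² + 3²) ≈ 3.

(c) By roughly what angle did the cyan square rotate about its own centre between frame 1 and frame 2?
23° counter-clockwise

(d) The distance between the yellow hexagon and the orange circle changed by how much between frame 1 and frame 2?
-2

Distance in frame 1: 13. Distance in frame 2: 11.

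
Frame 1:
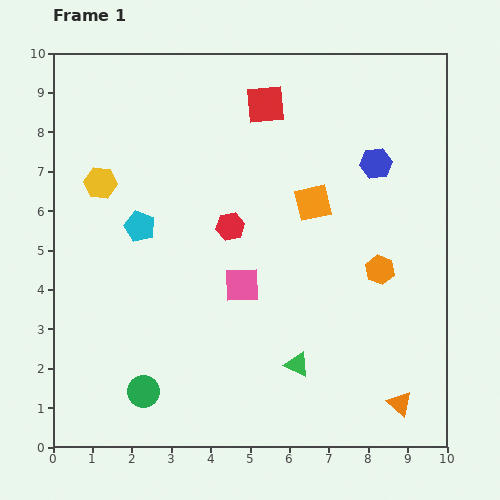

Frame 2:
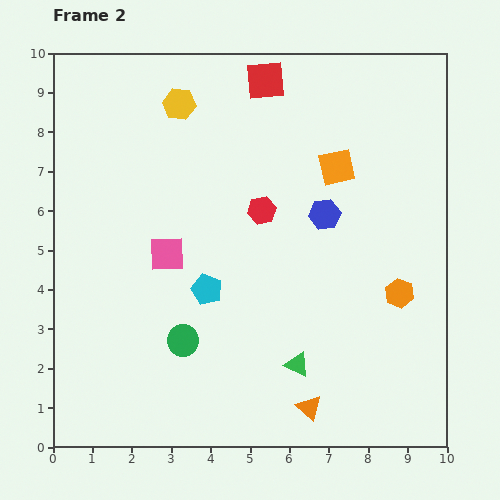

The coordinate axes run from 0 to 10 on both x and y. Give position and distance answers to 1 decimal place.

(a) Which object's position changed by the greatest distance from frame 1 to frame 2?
the yellow hexagon

(moved 2.8; next 2.3)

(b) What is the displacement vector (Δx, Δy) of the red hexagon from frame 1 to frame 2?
(0.8, 0.4)

The red hexagon was at (4.5, 5.6) in frame 1 and (5.3, 6.0) in frame 2.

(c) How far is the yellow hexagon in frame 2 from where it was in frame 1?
2.8

The yellow hexagon moved from (1.2, 6.7) to (3.2, 8.7), a distance of √(2.0² + 2.0²) ≈ 2.8.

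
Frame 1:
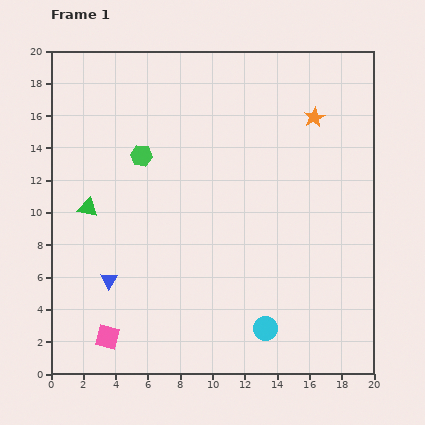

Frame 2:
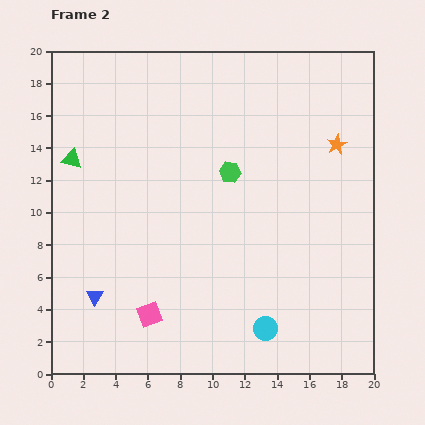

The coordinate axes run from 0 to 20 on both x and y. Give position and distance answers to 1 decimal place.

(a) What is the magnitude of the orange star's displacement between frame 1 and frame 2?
2.2

The orange star moved from (16.3, 15.9) to (17.7, 14.2), a distance of √(1.4² + 1.7²) ≈ 2.2.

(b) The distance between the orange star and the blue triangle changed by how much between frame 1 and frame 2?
+1.5

Distance in frame 1: 16.2. Distance in frame 2: 17.7.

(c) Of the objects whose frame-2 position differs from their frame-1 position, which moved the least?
the blue triangle

(moved 1.3)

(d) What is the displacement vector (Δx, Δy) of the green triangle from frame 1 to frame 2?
(-1.0, 3.0)

The green triangle was at (2.3, 10.3) in frame 1 and (1.3, 13.3) in frame 2.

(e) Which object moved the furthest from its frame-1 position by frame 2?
the green hexagon

(moved 5.6; next 3.2)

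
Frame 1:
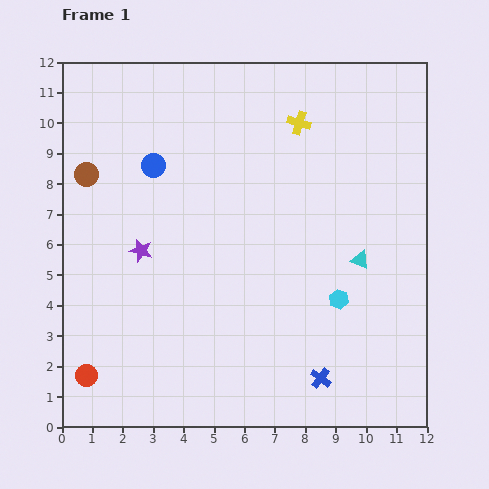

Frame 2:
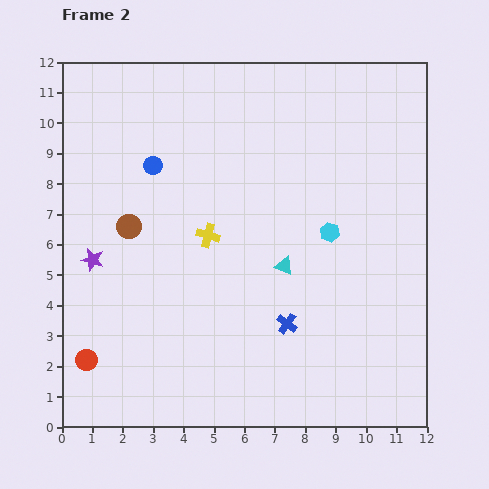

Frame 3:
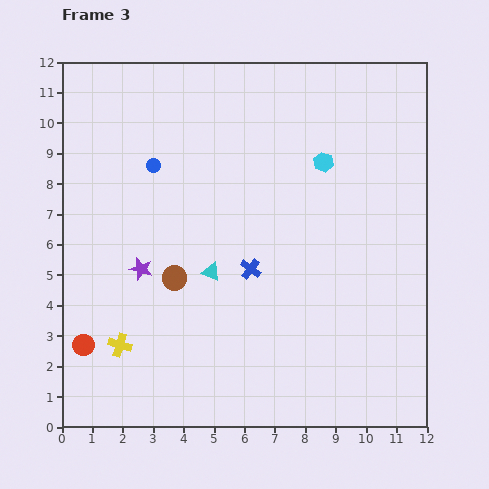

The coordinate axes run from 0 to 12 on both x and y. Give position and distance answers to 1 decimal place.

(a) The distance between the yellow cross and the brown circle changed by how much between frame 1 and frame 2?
-4.6

Distance in frame 1: 7.2. Distance in frame 2: 2.6.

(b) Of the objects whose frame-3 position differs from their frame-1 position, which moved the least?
the purple star

(moved 0.6)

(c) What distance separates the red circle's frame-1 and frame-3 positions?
1.0

The red circle moved from (0.8, 1.7) to (0.7, 2.7), a distance of √(0.1² + 1.0²) ≈ 1.0.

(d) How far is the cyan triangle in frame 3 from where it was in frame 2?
2.4

The cyan triangle moved from (7.3, 5.3) to (4.9, 5.1), a distance of √(2.4² + 0.2²) ≈ 2.4.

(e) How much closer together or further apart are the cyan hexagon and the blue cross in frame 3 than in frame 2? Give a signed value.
+0.9

Distance in frame 2: 3.3. Distance in frame 3: 4.2.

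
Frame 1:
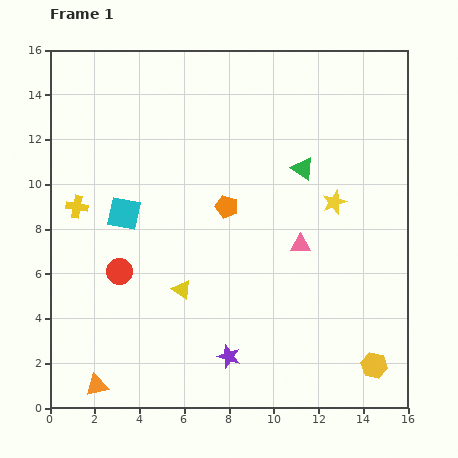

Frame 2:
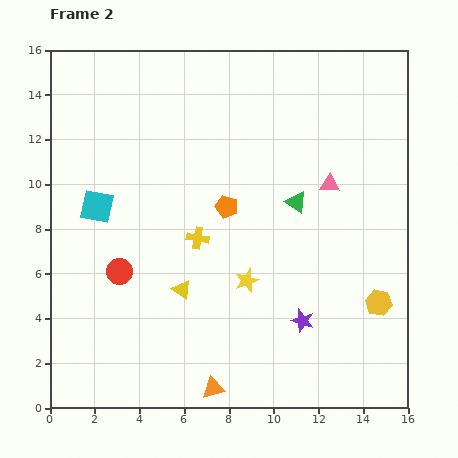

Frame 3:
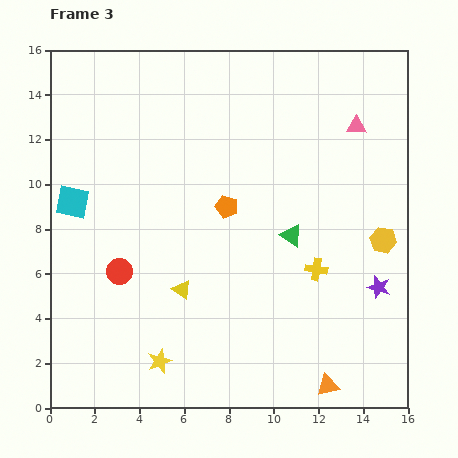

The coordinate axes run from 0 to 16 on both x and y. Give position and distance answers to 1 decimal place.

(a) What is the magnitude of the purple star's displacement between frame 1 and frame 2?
3.7

The purple star moved from (8.0, 2.3) to (11.3, 3.9), a distance of √(3.3² + 1.6²) ≈ 3.7.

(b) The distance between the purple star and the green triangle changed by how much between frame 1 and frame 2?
-3.7

Distance in frame 1: 9.0. Distance in frame 2: 5.3.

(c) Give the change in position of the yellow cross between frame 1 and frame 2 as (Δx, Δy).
(5.4, -1.4)

The yellow cross was at (1.2, 9.0) in frame 1 and (6.6, 7.6) in frame 2.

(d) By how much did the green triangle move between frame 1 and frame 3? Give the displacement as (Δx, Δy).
(-0.5, -3.0)

The green triangle was at (11.3, 10.7) in frame 1 and (10.8, 7.7) in frame 3.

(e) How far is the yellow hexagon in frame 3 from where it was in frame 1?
5.6

The yellow hexagon moved from (14.5, 1.9) to (14.9, 7.5), a distance of √(0.4² + 5.6²) ≈ 5.6.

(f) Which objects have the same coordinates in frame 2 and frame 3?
the red circle, the orange pentagon, the yellow triangle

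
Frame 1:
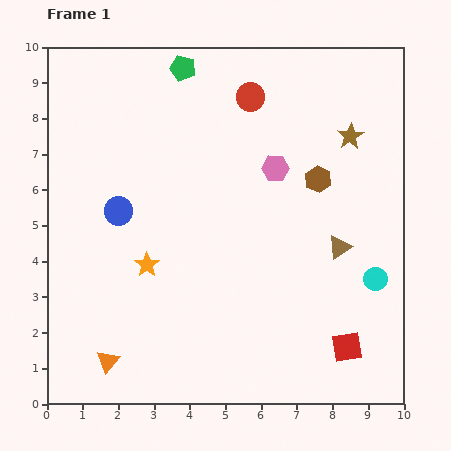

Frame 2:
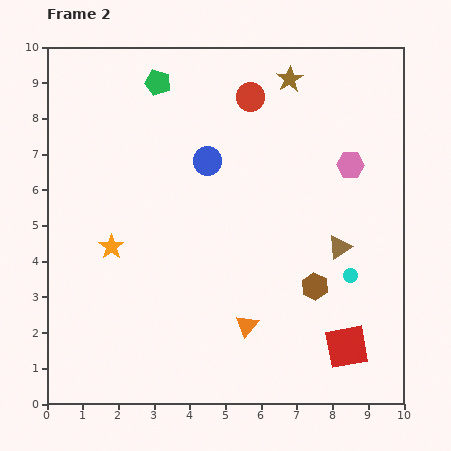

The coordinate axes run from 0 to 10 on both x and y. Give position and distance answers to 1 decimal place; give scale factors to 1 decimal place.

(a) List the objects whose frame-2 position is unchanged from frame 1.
the red circle, the brown triangle, the red square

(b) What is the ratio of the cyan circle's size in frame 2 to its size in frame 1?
0.6×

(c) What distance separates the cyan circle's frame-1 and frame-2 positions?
0.7

The cyan circle moved from (9.2, 3.5) to (8.5, 3.6), a distance of √(0.7² + 0.1²) ≈ 0.7.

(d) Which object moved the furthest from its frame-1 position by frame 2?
the orange triangle

(moved 4.0; next 3.0)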